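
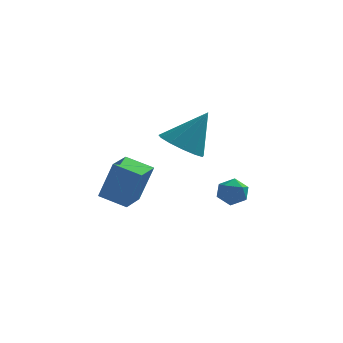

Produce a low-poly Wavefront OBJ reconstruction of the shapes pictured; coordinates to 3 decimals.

v -1.866 0.134 -0.066
v -1.02 -0.198 -0.459
v -0.934 0.626 1.526
v -1.06 0.339 -0.602
v -1.355 0.812 -0.575
v -1.813 1.069 -0.387
v -2.288 1.029 -0.096
v -2.629 0.705 0.204
v -2.727 0.199 0.418
v -2.553 -0.327 0.479
v -2.16 -0.707 0.366
v -1.675 -0.82 0.117
v -1.25 -0.631 -0.191
v -4.52 -2.325 -1.827
v -3.951 -2.413 -0.174
v -4.262 -1.205 -1.856
v -3.693 -1.293 -0.203
v -3.427 -2.587 -2.217
v -2.858 -2.675 -0.564
v -3.169 -1.467 -2.246
v -2.6 -1.555 -0.593
v -0.322 3.601 -3.349
v 0.297 3.249 -3.284
v -0.857 2.611 -3.616
v -0.238 2.259 -3.551
v -0.556 2.533 -2.972
v -0.226 3.145 -2.807
v -0.334 2.715 -4.093
v -0.004 3.327 -3.928
v 0.289 2.702 -3.743
v 0.152 2.589 -3.051
v -0.712 3.271 -3.849
v -0.849 3.158 -3.157
f 2 1 4
f 2 4 3
f 4 1 5
f 4 5 3
f 5 1 6
f 5 6 3
f 6 1 7
f 6 7 3
f 7 1 8
f 7 8 3
f 8 1 9
f 8 9 3
f 9 1 10
f 9 10 3
f 10 1 11
f 10 11 3
f 11 1 12
f 11 12 3
f 12 1 13
f 12 13 3
f 13 1 2
f 13 2 3
f 15 17 14
f 18 15 14
f 14 17 16
f 16 18 14
f 15 21 17
f 19 15 18
f 19 21 15
f 17 21 16
f 20 18 16
f 16 21 20
f 20 19 18
f 21 19 20
f 22 33 27
f 22 27 23
f 22 23 29
f 22 29 32
f 22 32 33
f 23 27 31
f 27 33 26
f 33 32 24
f 32 29 28
f 29 23 30
f 25 31 26
f 25 26 24
f 25 24 28
f 25 28 30
f 25 30 31
f 26 31 27
f 24 26 33
f 28 24 32
f 30 28 29
f 31 30 23



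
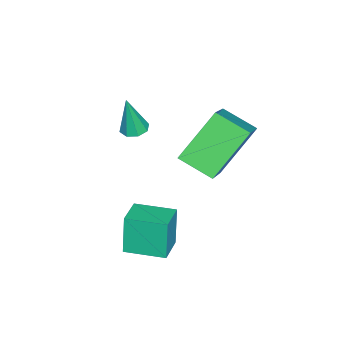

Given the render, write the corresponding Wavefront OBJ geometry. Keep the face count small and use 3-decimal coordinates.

v 1.999 -1.882 -2.262
v 1.702 -1.95 -0.803
v 1.82 -0.443 -2.231
v 1.523 -0.512 -0.772
v 3.117 -1.748 -2.028
v 2.82 -1.817 -0.569
v 2.938 -0.31 -1.997
v 2.641 -0.378 -0.538
v -0.167 -2.714 1.372
v 0.139 -3.113 1.284
v 0.027 -2.906 2.908
v 0.334 -2.775 1.301
v 0.236 -2.402 1.36
v -0.098 -2.212 1.426
v -0.473 -2.316 1.46
v -0.668 -2.653 1.443
v -0.57 -3.027 1.384
v -0.236 -3.217 1.318
v -2.255 0.853 0.837
v -2.38 -0.42 1.38
v -0.6 1.199 2.031
v -0.725 -0.074 2.574
v -0.955 0.054 -0.734
v -1.08 -1.219 -0.191
v 0.7 0.4 0.46
v 0.575 -0.873 1.003
f 2 4 1
f 5 2 1
f 1 4 3
f 3 5 1
f 2 8 4
f 6 2 5
f 6 8 2
f 4 8 3
f 7 5 3
f 3 8 7
f 7 6 5
f 8 6 7
f 10 9 12
f 10 12 11
f 12 9 13
f 12 13 11
f 13 9 14
f 13 14 11
f 14 9 15
f 14 15 11
f 15 9 16
f 15 16 11
f 16 9 17
f 16 17 11
f 17 9 18
f 17 18 11
f 18 9 10
f 18 10 11
f 20 22 19
f 23 20 19
f 19 22 21
f 21 23 19
f 20 26 22
f 24 20 23
f 24 26 20
f 22 26 21
f 25 23 21
f 21 26 25
f 25 24 23
f 26 24 25



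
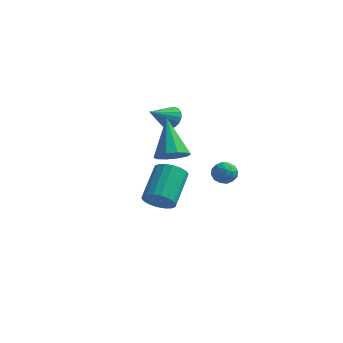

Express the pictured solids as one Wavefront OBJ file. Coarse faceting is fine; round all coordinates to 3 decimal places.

v -3.246 -0.492 3.176
v -2.974 -0.248 3.714
v -3.894 -1.508 3.964
v -3.243 -0.095 3.691
v -3.513 -0.032 3.55
v -3.722 -0.074 3.323
v -3.822 -0.213 3.063
v -3.79 -0.415 2.828
v -3.634 -0.634 2.674
v -3.388 -0.822 2.634
v -3.11 -0.933 2.719
v -2.864 -0.943 2.908
v -2.704 -0.85 3.158
v -2.67 -0.675 3.413
v -2.767 -0.458 3.613
v -1.086 1.257 -0.546
v -0.861 0.967 -1.097
v -1.239 0.293 -0.103
v -1.014 0.003 -0.654
v -0.599 0.344 -0.266
v -0.505 0.94 -0.54
v -1.595 0.32 -0.66
v -1.501 0.916 -0.934
v -1.175 0.389 -1.168
v -0.56 0.403 -0.924
v -1.54 0.857 -0.276
v -0.925 0.871 -0.032
v -0.96 1.197 -0.86
v -1.14 0.063 -0.34
v -0.896 0.264 -0.111
v -0.764 0.093 -0.435
v -0.751 1.18 -0.533
v -0.618 1.01 -0.857
v -0.464 0.644 -0.368
v -1.482 0.25 -0.343
v -1.349 0.08 -0.667
v -1.336 1.167 -0.765
v -1.204 0.996 -1.089
v -1.636 0.616 -0.832
v -1.013 0.686 -1.226
v -1.102 0.12 -0.966
v -1.444 0.306 -0.97
v -1.389 0.656 -1.131
v -0.651 0.695 -1.083
v -0.741 0.128 -0.822
v -0.497 0.328 -0.594
v -0.441 0.679 -0.755
v -0.836 0.355 -1.125
v -1.359 1.132 -0.378
v -1.449 0.565 -0.117
v -1.659 0.581 -0.445
v -1.603 0.932 -0.606
v -0.998 1.14 -0.234
v -1.087 0.574 0.026
v -0.711 0.604 -0.069
v -0.656 0.954 -0.23
v -1.264 0.905 -0.075
v -3.696 -0.897 -2.234
v -3.435 -1.314 -1.553
v -3.483 0.4 -0.485
v -3.744 0.817 -1.166
v -3.115 -1.206 -1.713
v -3.163 0.508 -0.644
v -2.909 -1.036 -1.975
v -2.957 0.677 -0.907
v -2.86 -0.839 -2.289
v -2.908 0.874 -1.22
v -2.976 -0.654 -2.592
v -3.024 1.06 -1.523
v -3.235 -0.516 -2.824
v -3.283 1.197 -1.755
v -3.585 -0.454 -2.939
v -3.633 1.26 -1.871
v -3.957 -0.48 -2.915
v -4.005 1.234 -1.847
v -4.277 -0.588 -2.756
v -4.325 1.126 -1.687
v -4.483 -0.757 -2.493
v -4.531 0.956 -1.425
v -4.532 -0.954 -2.18
v -4.58 0.759 -1.111
v -4.416 -1.14 -1.877
v -4.464 0.574 -0.808
v -4.157 -1.277 -1.645
v -4.205 0.436 -0.576
v -3.807 -1.34 -1.529
v -3.855 0.374 -0.461
v -1.769 -4.166 2.988
v -1.292 -3.56 2.74
v -2.511 -2.934 4.572
v -1.73 -3.519 2.502
v -2.184 -3.725 2.45
v -2.479 -4.099 2.603
v -2.502 -4.499 2.903
v -2.246 -4.772 3.236
v -1.807 -4.813 3.473
v -1.354 -4.607 3.526
v -1.059 -4.233 3.372
v -1.035 -3.833 3.072
f 2 1 4
f 2 4 3
f 4 1 5
f 4 5 3
f 5 1 6
f 5 6 3
f 6 1 7
f 6 7 3
f 7 1 8
f 7 8 3
f 8 1 9
f 8 9 3
f 9 1 10
f 9 10 3
f 10 1 11
f 10 11 3
f 11 1 12
f 11 12 3
f 12 1 13
f 12 13 3
f 13 1 14
f 13 14 3
f 14 1 15
f 14 15 3
f 15 1 2
f 15 2 3
f 16 53 32
f 53 27 56
f 32 56 21
f 53 56 32
f 16 32 28
f 32 21 33
f 28 33 17
f 32 33 28
f 16 28 37
f 28 17 38
f 37 38 23
f 28 38 37
f 16 37 49
f 37 23 52
f 49 52 26
f 37 52 49
f 16 49 53
f 49 26 57
f 53 57 27
f 49 57 53
f 17 33 44
f 33 21 47
f 44 47 25
f 33 47 44
f 21 56 34
f 56 27 55
f 34 55 20
f 56 55 34
f 27 57 54
f 57 26 50
f 54 50 18
f 57 50 54
f 26 52 51
f 52 23 39
f 51 39 22
f 52 39 51
f 23 38 43
f 38 17 40
f 43 40 24
f 38 40 43
f 19 45 31
f 45 25 46
f 31 46 20
f 45 46 31
f 19 31 29
f 31 20 30
f 29 30 18
f 31 30 29
f 19 29 36
f 29 18 35
f 36 35 22
f 29 35 36
f 19 36 41
f 36 22 42
f 41 42 24
f 36 42 41
f 19 41 45
f 41 24 48
f 45 48 25
f 41 48 45
f 20 46 34
f 46 25 47
f 34 47 21
f 46 47 34
f 18 30 54
f 30 20 55
f 54 55 27
f 30 55 54
f 22 35 51
f 35 18 50
f 51 50 26
f 35 50 51
f 24 42 43
f 42 22 39
f 43 39 23
f 42 39 43
f 25 48 44
f 48 24 40
f 44 40 17
f 48 40 44
f 59 58 62
f 59 62 60
f 60 62 63
f 60 63 61
f 62 58 64
f 62 64 63
f 63 64 65
f 63 65 61
f 64 58 66
f 64 66 65
f 65 66 67
f 65 67 61
f 66 58 68
f 66 68 67
f 67 68 69
f 67 69 61
f 68 58 70
f 68 70 69
f 69 70 71
f 69 71 61
f 70 58 72
f 70 72 71
f 71 72 73
f 71 73 61
f 72 58 74
f 72 74 73
f 73 74 75
f 73 75 61
f 74 58 76
f 74 76 75
f 75 76 77
f 75 77 61
f 76 58 78
f 76 78 77
f 77 78 79
f 77 79 61
f 78 58 80
f 78 80 79
f 79 80 81
f 79 81 61
f 80 58 82
f 80 82 81
f 81 82 83
f 81 83 61
f 82 58 84
f 82 84 83
f 83 84 85
f 83 85 61
f 84 58 86
f 84 86 85
f 85 86 87
f 85 87 61
f 86 58 59
f 86 59 87
f 87 59 60
f 87 60 61
f 89 88 91
f 89 91 90
f 91 88 92
f 91 92 90
f 92 88 93
f 92 93 90
f 93 88 94
f 93 94 90
f 94 88 95
f 94 95 90
f 95 88 96
f 95 96 90
f 96 88 97
f 96 97 90
f 97 88 98
f 97 98 90
f 98 88 99
f 98 99 90
f 99 88 89
f 99 89 90



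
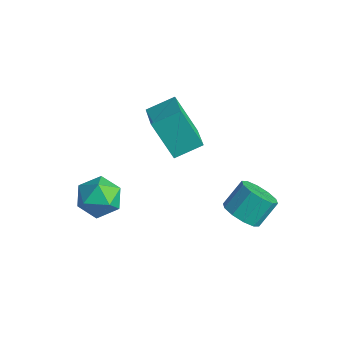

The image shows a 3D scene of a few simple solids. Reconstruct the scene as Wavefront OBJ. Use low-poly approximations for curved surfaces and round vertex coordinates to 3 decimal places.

v -0.339 -1.382 3.983
v 0.117 -0.168 4.512
v -1.665 -0.648 3.44
v -1.209 0.566 3.968
v 0.669 -0.946 2.112
v 1.125 0.268 2.64
v -0.657 -0.212 1.568
v -0.201 1.002 2.097
v 2.555 1.231 -1.959
v 3.383 1.556 -2.293
v 3.393 2.574 -1.275
v 2.565 2.249 -0.941
v 2.951 1.839 -2.572
v 2.961 2.858 -1.554
v 2.368 1.89 -2.617
v 2.378 2.909 -1.599
v 1.856 1.689 -2.41
v 1.867 2.708 -1.392
v 1.611 1.313 -2.032
v 1.622 2.332 -1.014
v 1.727 0.906 -1.625
v 1.737 1.924 -0.607
v 2.159 0.622 -1.346
v 2.169 1.641 -0.328
v 2.742 0.571 -1.301
v 2.752 1.59 -0.283
v 3.253 0.772 -1.508
v 3.264 1.791 -0.49
v 3.498 1.148 -1.886
v 3.509 2.167 -0.868
v -2.491 -2.498 -0.933
v -2.045 -2.154 -1.907
v -1.615 -4.086 -1.093
v -1.169 -3.742 -2.067
v -0.847 -3.263 -1.101
v -1.389 -2.282 -1.003
v -2.271 -3.958 -1.997
v -2.813 -2.977 -1.899
v -1.909 -3.057 -2.565
v -1.03 -2.627 -2.011
v -2.63 -3.613 -0.989
v -1.751 -3.183 -0.435
f 2 4 1
f 5 2 1
f 1 4 3
f 3 5 1
f 2 8 4
f 6 2 5
f 6 8 2
f 4 8 3
f 7 5 3
f 3 8 7
f 7 6 5
f 8 6 7
f 10 9 13
f 10 13 11
f 11 13 14
f 11 14 12
f 13 9 15
f 13 15 14
f 14 15 16
f 14 16 12
f 15 9 17
f 15 17 16
f 16 17 18
f 16 18 12
f 17 9 19
f 17 19 18
f 18 19 20
f 18 20 12
f 19 9 21
f 19 21 20
f 20 21 22
f 20 22 12
f 21 9 23
f 21 23 22
f 22 23 24
f 22 24 12
f 23 9 25
f 23 25 24
f 24 25 26
f 24 26 12
f 25 9 27
f 25 27 26
f 26 27 28
f 26 28 12
f 27 9 29
f 27 29 28
f 28 29 30
f 28 30 12
f 29 9 10
f 29 10 30
f 30 10 11
f 30 11 12
f 31 42 36
f 31 36 32
f 31 32 38
f 31 38 41
f 31 41 42
f 32 36 40
f 36 42 35
f 42 41 33
f 41 38 37
f 38 32 39
f 34 40 35
f 34 35 33
f 34 33 37
f 34 37 39
f 34 39 40
f 35 40 36
f 33 35 42
f 37 33 41
f 39 37 38
f 40 39 32



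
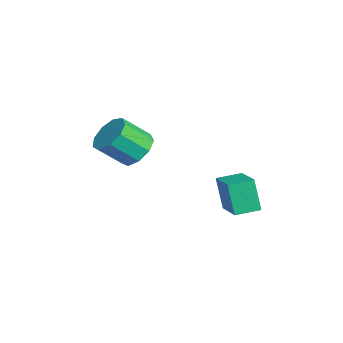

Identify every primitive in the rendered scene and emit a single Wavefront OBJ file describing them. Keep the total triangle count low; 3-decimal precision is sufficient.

v -3.209 1.454 -3.251
v -3.698 1.189 -1.508
v -3.416 2.711 -3.118
v -3.905 2.445 -1.375
v -1.395 1.695 -2.705
v -1.884 1.429 -0.962
v -1.602 2.951 -2.572
v -2.091 2.686 -0.829
v -2.157 -2.626 1.444
v -1.254 -2.207 1.809
v -1.14 -3.496 3.002
v -2.043 -3.914 2.636
v -1.82 -1.927 2.166
v -1.706 -3.216 3.359
v -2.543 -1.974 2.185
v -2.429 -3.263 3.378
v -3.086 -2.325 1.857
v -2.972 -3.614 3.05
v -3.194 -2.818 1.336
v -3.08 -4.107 2.528
v -2.817 -3.22 0.865
v -2.703 -4.509 2.058
v -2.131 -3.344 0.665
v -2.017 -4.633 1.858
v -1.458 -3.132 0.829
v -1.343 -4.421 2.022
v -1.111 -2.683 1.281
v -0.997 -3.972 2.474
f 2 4 1
f 5 2 1
f 1 4 3
f 3 5 1
f 2 8 4
f 6 2 5
f 6 8 2
f 4 8 3
f 7 5 3
f 3 8 7
f 7 6 5
f 8 6 7
f 10 9 13
f 10 13 11
f 11 13 14
f 11 14 12
f 13 9 15
f 13 15 14
f 14 15 16
f 14 16 12
f 15 9 17
f 15 17 16
f 16 17 18
f 16 18 12
f 17 9 19
f 17 19 18
f 18 19 20
f 18 20 12
f 19 9 21
f 19 21 20
f 20 21 22
f 20 22 12
f 21 9 23
f 21 23 22
f 22 23 24
f 22 24 12
f 23 9 25
f 23 25 24
f 24 25 26
f 24 26 12
f 25 9 27
f 25 27 26
f 26 27 28
f 26 28 12
f 27 9 10
f 27 10 28
f 28 10 11
f 28 11 12



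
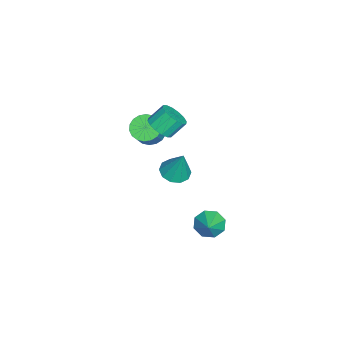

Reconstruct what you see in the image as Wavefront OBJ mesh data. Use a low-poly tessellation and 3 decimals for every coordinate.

v 1.22 0.857 3.296
v 1.714 0.448 3.884
v 1.274 1.194 4.772
v 0.78 1.603 4.184
v 1.971 0.784 3.729
v 1.531 1.529 4.617
v 2.027 1.139 3.458
v 1.587 1.885 4.347
v 1.866 1.419 3.144
v 1.427 2.165 4.032
v 1.533 1.549 2.871
v 1.093 2.294 3.759
v 1.115 1.493 2.711
v 0.676 2.238 3.599
v 0.726 1.266 2.708
v 0.286 2.012 3.596
v 0.469 0.931 2.863
v 0.029 1.676 3.751
v 0.413 0.575 3.133
v -0.027 1.321 4.022
v 0.573 0.295 3.448
v 0.134 1.041 4.336
v 0.907 0.166 3.721
v 0.467 0.911 4.609
v 1.324 0.222 3.881
v 0.885 0.967 4.769
v 3.587 2.177 1.917
v 4.299 2.6 1.622
v 4.013 2.703 3.703
v 3.883 2.95 1.619
v 3.353 3.004 1.729
v 2.912 2.743 1.912
v 2.729 2.265 2.096
v 2.874 1.754 2.212
v 3.29 1.404 2.216
v 3.82 1.35 2.105
v 4.261 1.611 1.923
v 4.444 2.089 1.738
v 2.349 3.858 -3.679
v 2.79 4.231 -4.396
v 3.491 4.002 -2.901
v 2.461 4.713 -4.002
v 2.066 4.694 -3.419
v 1.837 4.186 -2.989
v 1.907 3.486 -2.963
v 2.237 3.004 -3.357
v 2.632 3.022 -3.94
v 2.861 3.531 -4.37
v -0.939 -0.126 0.916
v -0.47 -0.776 0.486
v 0.407 -0.864 1.573
v -0.061 -0.214 2.004
v -0.285 -0.437 0.364
v 0.592 -0.525 1.452
v -0.23 -0.036 0.352
v 0.647 -0.124 1.44
v -0.315 0.347 0.452
v 0.562 0.26 1.539
v -0.524 0.637 0.644
v 0.353 0.549 1.731
v -0.815 0.775 0.889
v 0.062 0.687 1.977
v -1.13 0.735 1.14
v -0.253 0.647 2.228
v -1.407 0.524 1.347
v -0.53 0.436 2.434
v -1.592 0.185 1.468
v -0.715 0.097 2.556
v -1.647 -0.216 1.48
v -0.77 -0.304 2.568
v -1.562 -0.6 1.381
v -0.685 -0.687 2.468
v -1.353 -0.889 1.189
v -0.476 -0.977 2.276
v -1.062 -1.027 0.943
v -0.185 -1.115 2.031
v -0.747 -0.987 0.692
v 0.13 -1.075 1.78
f 2 1 5
f 2 5 3
f 3 5 6
f 3 6 4
f 5 1 7
f 5 7 6
f 6 7 8
f 6 8 4
f 7 1 9
f 7 9 8
f 8 9 10
f 8 10 4
f 9 1 11
f 9 11 10
f 10 11 12
f 10 12 4
f 11 1 13
f 11 13 12
f 12 13 14
f 12 14 4
f 13 1 15
f 13 15 14
f 14 15 16
f 14 16 4
f 15 1 17
f 15 17 16
f 16 17 18
f 16 18 4
f 17 1 19
f 17 19 18
f 18 19 20
f 18 20 4
f 19 1 21
f 19 21 20
f 20 21 22
f 20 22 4
f 21 1 23
f 21 23 22
f 22 23 24
f 22 24 4
f 23 1 25
f 23 25 24
f 24 25 26
f 24 26 4
f 25 1 2
f 25 2 26
f 26 2 3
f 26 3 4
f 28 27 30
f 28 30 29
f 30 27 31
f 30 31 29
f 31 27 32
f 31 32 29
f 32 27 33
f 32 33 29
f 33 27 34
f 33 34 29
f 34 27 35
f 34 35 29
f 35 27 36
f 35 36 29
f 36 27 37
f 36 37 29
f 37 27 38
f 37 38 29
f 38 27 28
f 38 28 29
f 40 39 42
f 40 42 41
f 42 39 43
f 42 43 41
f 43 39 44
f 43 44 41
f 44 39 45
f 44 45 41
f 45 39 46
f 45 46 41
f 46 39 47
f 46 47 41
f 47 39 48
f 47 48 41
f 48 39 40
f 48 40 41
f 50 49 53
f 50 53 51
f 51 53 54
f 51 54 52
f 53 49 55
f 53 55 54
f 54 55 56
f 54 56 52
f 55 49 57
f 55 57 56
f 56 57 58
f 56 58 52
f 57 49 59
f 57 59 58
f 58 59 60
f 58 60 52
f 59 49 61
f 59 61 60
f 60 61 62
f 60 62 52
f 61 49 63
f 61 63 62
f 62 63 64
f 62 64 52
f 63 49 65
f 63 65 64
f 64 65 66
f 64 66 52
f 65 49 67
f 65 67 66
f 66 67 68
f 66 68 52
f 67 49 69
f 67 69 68
f 68 69 70
f 68 70 52
f 69 49 71
f 69 71 70
f 70 71 72
f 70 72 52
f 71 49 73
f 71 73 72
f 72 73 74
f 72 74 52
f 73 49 75
f 73 75 74
f 74 75 76
f 74 76 52
f 75 49 77
f 75 77 76
f 76 77 78
f 76 78 52
f 77 49 50
f 77 50 78
f 78 50 51
f 78 51 52



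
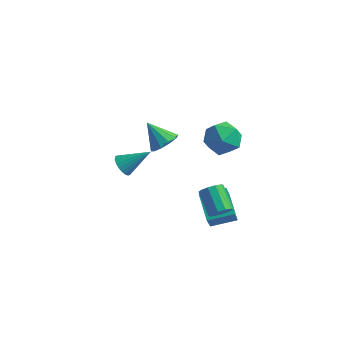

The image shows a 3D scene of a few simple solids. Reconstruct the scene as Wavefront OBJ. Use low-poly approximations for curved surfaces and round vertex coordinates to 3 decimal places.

v -3.362 0.045 -1.329
v -2.946 0.191 -1.936
v -2.038 0.915 -0.211
v -3.127 0.444 -1.919
v -3.349 0.629 -1.8
v -3.573 0.712 -1.6
v -3.76 0.68 -1.353
v -3.879 0.538 -1.102
v -3.909 0.311 -0.89
v -3.844 0.038 -0.754
v -3.695 -0.234 -0.718
v -3.49 -0.458 -0.787
v -3.262 -0.595 -0.95
v -3.052 -0.621 -1.179
v -2.895 -0.532 -1.434
v -2.819 -0.344 -1.67
v -2.837 -0.088 -1.848
v 3.334 -0.947 -1.74
v 3.874 -0.758 -1.304
v 2.807 0.117 -0.363
v 2.266 -0.073 -0.8
v 3.842 -0.451 -1.625
v 2.775 0.424 -0.684
v 3.616 -0.334 -1.99
v 2.549 0.541 -1.049
v 3.282 -0.452 -2.26
v 2.215 0.423 -1.319
v 2.968 -0.758 -2.331
v 1.901 0.117 -1.39
v 2.793 -1.137 -2.177
v 1.726 -0.262 -1.236
v 2.825 -1.444 -1.856
v 1.758 -0.569 -0.915
v 3.051 -1.561 -1.491
v 1.984 -0.686 -0.55
v 3.385 -1.443 -1.221
v 2.318 -0.568 -0.28
v 3.699 -1.137 -1.15
v 2.632 -0.262 -0.209
v 2.065 0.31 -4.7
v 2.285 -0.566 -3.283
v 0.951 1.482 -3.802
v 1.171 0.607 -2.385
v 3.309 1.213 -4.335
v 3.529 0.338 -2.918
v 2.195 2.386 -3.437
v 2.415 1.51 -2.02
v 0.131 -1.432 3.378
v 0.629 -0.807 3.792
v -1.011 -1.308 4.562
v 0.288 -0.548 3.436
v -0.112 -0.627 3.058
v -0.419 -1.014 2.802
v -0.516 -1.56 2.766
v -0.366 -2.058 2.964
v -0.026 -2.317 3.32
v 0.375 -2.238 3.698
v 0.682 -1.851 3.954
v 0.779 -1.305 3.99
v 1.65 2.533 1.548
v 2.785 2.561 2.021
v 1.375 0.719 2.319
v 2.51 0.747 2.792
v 1.638 1.488 3.243
v 1.808 2.609 2.766
v 2.352 0.671 1.574
v 2.522 1.792 1.097
v 3.219 1.41 2.037
v 2.778 1.916 3.068
v 1.382 1.364 1.272
v 0.941 1.87 2.303
f 2 1 4
f 2 4 3
f 4 1 5
f 4 5 3
f 5 1 6
f 5 6 3
f 6 1 7
f 6 7 3
f 7 1 8
f 7 8 3
f 8 1 9
f 8 9 3
f 9 1 10
f 9 10 3
f 10 1 11
f 10 11 3
f 11 1 12
f 11 12 3
f 12 1 13
f 12 13 3
f 13 1 14
f 13 14 3
f 14 1 15
f 14 15 3
f 15 1 16
f 15 16 3
f 16 1 17
f 16 17 3
f 17 1 2
f 17 2 3
f 19 18 22
f 19 22 20
f 20 22 23
f 20 23 21
f 22 18 24
f 22 24 23
f 23 24 25
f 23 25 21
f 24 18 26
f 24 26 25
f 25 26 27
f 25 27 21
f 26 18 28
f 26 28 27
f 27 28 29
f 27 29 21
f 28 18 30
f 28 30 29
f 29 30 31
f 29 31 21
f 30 18 32
f 30 32 31
f 31 32 33
f 31 33 21
f 32 18 34
f 32 34 33
f 33 34 35
f 33 35 21
f 34 18 36
f 34 36 35
f 35 36 37
f 35 37 21
f 36 18 38
f 36 38 37
f 37 38 39
f 37 39 21
f 38 18 19
f 38 19 39
f 39 19 20
f 39 20 21
f 41 43 40
f 44 41 40
f 40 43 42
f 42 44 40
f 41 47 43
f 45 41 44
f 45 47 41
f 43 47 42
f 46 44 42
f 42 47 46
f 46 45 44
f 47 45 46
f 49 48 51
f 49 51 50
f 51 48 52
f 51 52 50
f 52 48 53
f 52 53 50
f 53 48 54
f 53 54 50
f 54 48 55
f 54 55 50
f 55 48 56
f 55 56 50
f 56 48 57
f 56 57 50
f 57 48 58
f 57 58 50
f 58 48 59
f 58 59 50
f 59 48 49
f 59 49 50
f 60 71 65
f 60 65 61
f 60 61 67
f 60 67 70
f 60 70 71
f 61 65 69
f 65 71 64
f 71 70 62
f 70 67 66
f 67 61 68
f 63 69 64
f 63 64 62
f 63 62 66
f 63 66 68
f 63 68 69
f 64 69 65
f 62 64 71
f 66 62 70
f 68 66 67
f 69 68 61



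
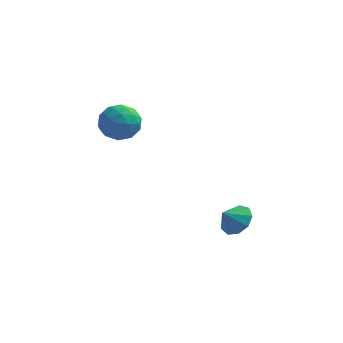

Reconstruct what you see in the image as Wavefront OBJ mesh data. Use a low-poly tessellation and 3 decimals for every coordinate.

v -4.046 1.772 1.685
v -3.085 1.06 1.397
v -4.675 0.4 2.983
v -3.714 -0.312 2.695
v -3.538 0.739 3.309
v -3.15 1.587 2.507
v -4.61 -0.127 1.873
v -4.222 0.721 1.071
v -3.434 -0.114 1.514
v -2.771 0.421 2.401
v -4.989 1.039 1.979
v -4.326 1.574 2.866
v -3.51 1.536 1.427
v -4.25 -0.076 2.953
v -4.146 0.542 3.314
v -3.581 0.123 3.145
v -3.548 1.847 2.079
v -2.983 1.428 1.91
v -3.25 1.239 3.034
v -4.777 0.032 2.47
v -4.212 -0.387 2.301
v -4.179 1.337 1.235
v -3.614 0.918 1.066
v -4.51 0.221 1.346
v -3.151 0.428 1.326
v -3.52 -0.379 2.089
v -4.047 -0.27 1.606
v -3.819 0.228 1.135
v -2.761 0.743 1.848
v -3.131 -0.064 2.611
v -3.027 0.554 2.972
v -2.799 1.053 2.5
v -2.966 0.052 1.916
v -4.629 1.524 1.769
v -4.999 0.717 2.532
v -4.961 0.407 1.88
v -4.733 0.906 1.408
v -4.24 1.839 2.291
v -4.609 1.032 3.054
v -3.941 1.232 3.245
v -3.713 1.73 2.774
v -4.794 1.408 2.464
v 2.773 -0.527 -3.273
v 3.303 -0.065 -2.535
v 2.187 -1.173 -2.447
v 2.719 0.293 -2.669
v 2.161 0.267 -3.086
v 1.888 -0.131 -3.59
v 2.029 -0.714 -3.946
v 2.518 -1.21 -3.987
v 3.127 -1.386 -3.693
v 3.569 -1.161 -3.203
v 3.639 -0.639 -2.746
f 1 38 17
f 38 12 41
f 17 41 6
f 38 41 17
f 1 17 13
f 17 6 18
f 13 18 2
f 17 18 13
f 1 13 22
f 13 2 23
f 22 23 8
f 13 23 22
f 1 22 34
f 22 8 37
f 34 37 11
f 22 37 34
f 1 34 38
f 34 11 42
f 38 42 12
f 34 42 38
f 2 18 29
f 18 6 32
f 29 32 10
f 18 32 29
f 6 41 19
f 41 12 40
f 19 40 5
f 41 40 19
f 12 42 39
f 42 11 35
f 39 35 3
f 42 35 39
f 11 37 36
f 37 8 24
f 36 24 7
f 37 24 36
f 8 23 28
f 23 2 25
f 28 25 9
f 23 25 28
f 4 30 16
f 30 10 31
f 16 31 5
f 30 31 16
f 4 16 14
f 16 5 15
f 14 15 3
f 16 15 14
f 4 14 21
f 14 3 20
f 21 20 7
f 14 20 21
f 4 21 26
f 21 7 27
f 26 27 9
f 21 27 26
f 4 26 30
f 26 9 33
f 30 33 10
f 26 33 30
f 5 31 19
f 31 10 32
f 19 32 6
f 31 32 19
f 3 15 39
f 15 5 40
f 39 40 12
f 15 40 39
f 7 20 36
f 20 3 35
f 36 35 11
f 20 35 36
f 9 27 28
f 27 7 24
f 28 24 8
f 27 24 28
f 10 33 29
f 33 9 25
f 29 25 2
f 33 25 29
f 44 43 46
f 44 46 45
f 46 43 47
f 46 47 45
f 47 43 48
f 47 48 45
f 48 43 49
f 48 49 45
f 49 43 50
f 49 50 45
f 50 43 51
f 50 51 45
f 51 43 52
f 51 52 45
f 52 43 53
f 52 53 45
f 53 43 44
f 53 44 45



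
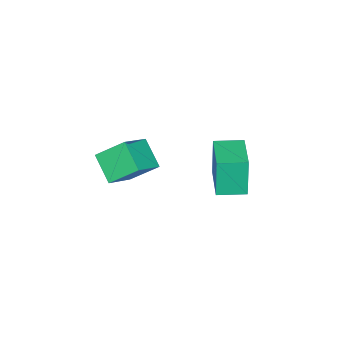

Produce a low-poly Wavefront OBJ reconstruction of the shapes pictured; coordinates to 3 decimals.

v -1.457 -3.089 -0.7
v -1.996 -1.848 0.378
v -3.017 -2.917 -1.679
v -3.556 -1.676 -0.601
v -0.744 -1.964 -1.639
v -1.283 -0.723 -0.561
v -2.304 -1.792 -2.618
v -2.843 -0.551 -1.54
v -2.805 2.153 -0.641
v -3.018 2.055 1.385
v -3.548 3.316 -0.663
v -3.761 3.218 1.363
v -1.199 3.182 -0.423
v -1.412 3.084 1.603
v -1.942 4.345 -0.445
v -2.155 4.247 1.581
f 2 4 1
f 5 2 1
f 1 4 3
f 3 5 1
f 2 8 4
f 6 2 5
f 6 8 2
f 4 8 3
f 7 5 3
f 3 8 7
f 7 6 5
f 8 6 7
f 10 12 9
f 13 10 9
f 9 12 11
f 11 13 9
f 10 16 12
f 14 10 13
f 14 16 10
f 12 16 11
f 15 13 11
f 11 16 15
f 15 14 13
f 16 14 15



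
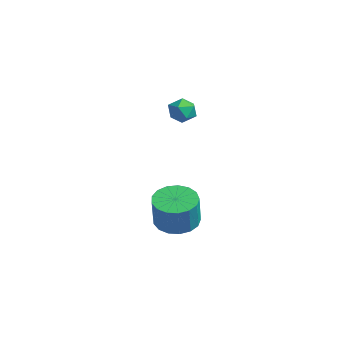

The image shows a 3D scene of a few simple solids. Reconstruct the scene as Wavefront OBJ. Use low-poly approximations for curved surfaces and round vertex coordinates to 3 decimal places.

v 0.666 0.034 -4.499
v 1.581 -0.221 -4.871
v 2.129 -0.529 -3.313
v 1.214 -0.274 -2.941
v 1.618 0.259 -4.789
v 2.165 -0.049 -3.231
v 1.437 0.687 -4.641
v 1.984 0.379 -3.083
v 1.079 0.966 -4.46
v 1.626 0.658 -2.902
v 0.627 1.031 -4.288
v 1.174 0.723 -2.73
v 0.184 0.868 -4.165
v 0.731 0.56 -2.607
v -0.149 0.514 -4.118
v 0.398 0.206 -2.56
v -0.295 0.05 -4.158
v 0.252 -0.258 -2.6
v -0.221 -0.418 -4.277
v 0.327 -0.726 -2.719
v 0.057 -0.782 -4.446
v 0.604 -1.09 -2.888
v 0.474 -0.96 -4.628
v 1.021 -1.267 -3.069
v 0.935 -0.909 -4.78
v 1.483 -1.217 -3.221
v 1.335 -0.643 -4.868
v 1.882 -0.95 -3.309
v 0.016 1.215 1.252
v 0.377 0.608 1.363
v -0.917 0.752 1.757
v -0.556 0.145 1.868
v -0.38 0.737 2.229
v 0.196 1.023 1.917
v -0.736 0.337 1.203
v -0.16 0.623 0.891
v -0.088 0.065 1.333
v 0.132 0.312 1.967
v -0.672 1.048 1.153
v -0.452 1.295 1.787
f 2 1 5
f 2 5 3
f 3 5 6
f 3 6 4
f 5 1 7
f 5 7 6
f 6 7 8
f 6 8 4
f 7 1 9
f 7 9 8
f 8 9 10
f 8 10 4
f 9 1 11
f 9 11 10
f 10 11 12
f 10 12 4
f 11 1 13
f 11 13 12
f 12 13 14
f 12 14 4
f 13 1 15
f 13 15 14
f 14 15 16
f 14 16 4
f 15 1 17
f 15 17 16
f 16 17 18
f 16 18 4
f 17 1 19
f 17 19 18
f 18 19 20
f 18 20 4
f 19 1 21
f 19 21 20
f 20 21 22
f 20 22 4
f 21 1 23
f 21 23 22
f 22 23 24
f 22 24 4
f 23 1 25
f 23 25 24
f 24 25 26
f 24 26 4
f 25 1 27
f 25 27 26
f 26 27 28
f 26 28 4
f 27 1 2
f 27 2 28
f 28 2 3
f 28 3 4
f 29 40 34
f 29 34 30
f 29 30 36
f 29 36 39
f 29 39 40
f 30 34 38
f 34 40 33
f 40 39 31
f 39 36 35
f 36 30 37
f 32 38 33
f 32 33 31
f 32 31 35
f 32 35 37
f 32 37 38
f 33 38 34
f 31 33 40
f 35 31 39
f 37 35 36
f 38 37 30



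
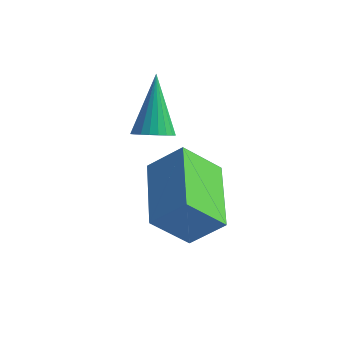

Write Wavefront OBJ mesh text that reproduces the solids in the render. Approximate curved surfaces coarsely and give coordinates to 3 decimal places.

v -2.72 1.849 0.602
v -1.923 2.164 1.369
v -2.151 2.62 -0.306
v -1.354 2.935 0.461
v -1.506 0.245 -0.001
v -0.709 0.56 0.766
v -0.937 1.016 -0.909
v -0.14 1.331 -0.142
v -2.868 2.296 1.395
v -2.497 2.679 1.311
v -3.332 3.084 2.945
v -2.666 2.764 1.217
v -2.865 2.777 1.151
v -3.065 2.718 1.121
v -3.235 2.594 1.134
v -3.349 2.424 1.186
v -3.39 2.236 1.269
v -3.352 2.056 1.372
v -3.24 1.913 1.479
v -3.071 1.828 1.572
v -2.872 1.814 1.639
v -2.672 1.874 1.668
v -2.502 1.997 1.656
v -2.387 2.167 1.604
v -2.346 2.356 1.52
v -2.385 2.535 1.417
f 2 4 1
f 5 2 1
f 1 4 3
f 3 5 1
f 2 8 4
f 6 2 5
f 6 8 2
f 4 8 3
f 7 5 3
f 3 8 7
f 7 6 5
f 8 6 7
f 10 9 12
f 10 12 11
f 12 9 13
f 12 13 11
f 13 9 14
f 13 14 11
f 14 9 15
f 14 15 11
f 15 9 16
f 15 16 11
f 16 9 17
f 16 17 11
f 17 9 18
f 17 18 11
f 18 9 19
f 18 19 11
f 19 9 20
f 19 20 11
f 20 9 21
f 20 21 11
f 21 9 22
f 21 22 11
f 22 9 23
f 22 23 11
f 23 9 24
f 23 24 11
f 24 9 25
f 24 25 11
f 25 9 26
f 25 26 11
f 26 9 10
f 26 10 11



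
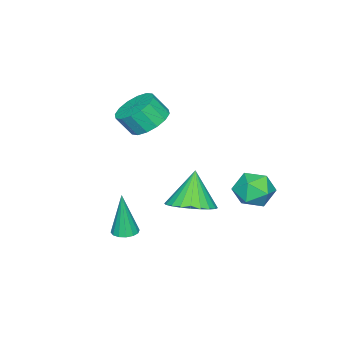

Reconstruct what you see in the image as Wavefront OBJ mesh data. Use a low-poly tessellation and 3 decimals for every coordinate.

v 1.86 -0.753 -3.952
v 2.426 -0.686 -3.941
v 1.84 -0.907 -1.908
v 2.317 -0.413 -3.922
v 2.085 -0.231 -3.911
v 1.793 -0.189 -3.911
v 1.519 -0.298 -3.922
v 1.337 -0.529 -3.941
v 1.295 -0.821 -3.963
v 1.404 -1.094 -3.982
v 1.636 -1.276 -3.993
v 1.928 -1.318 -3.994
v 2.202 -1.209 -3.983
v 2.384 -0.978 -3.963
v -2.815 3.487 -2.733
v -1.903 3.583 -2.424
v -2.617 1.937 -2.836
v -1.705 2.033 -2.527
v -2.441 2.201 -1.922
v -2.563 3.159 -1.859
v -1.957 2.361 -3.401
v -2.079 3.319 -3.338
v -1.373 2.887 -2.837
v -1.672 2.788 -1.923
v -2.848 2.732 -3.337
v -3.147 2.633 -2.423
v -1.532 -1.663 0.354
v -0.616 -1.685 0.035
v -0.313 -2.26 0.947
v -1.228 -2.237 1.266
v -0.647 -1.266 0.31
v -0.344 -1.841 1.222
v -0.916 -0.953 0.596
v -0.613 -1.528 1.508
v -1.349 -0.83 0.818
v -1.046 -1.405 1.73
v -1.832 -0.93 0.915
v -1.528 -1.505 1.827
v -2.234 -1.227 0.862
v -1.93 -1.802 1.774
v -2.447 -1.64 0.673
v -2.144 -2.215 1.585
v -2.416 -2.059 0.398
v -2.113 -2.634 1.31
v -2.147 -2.372 0.112
v -1.844 -2.947 1.024
v -1.714 -2.495 -0.11
v -1.411 -3.07 0.802
v -1.232 -2.395 -0.207
v -0.928 -2.97 0.705
v -0.83 -2.098 -0.154
v -0.526 -2.673 0.758
v -0.424 0.913 -3.187
v 0.538 0.98 -2.723
v -1.176 0.667 -1.593
v 0.418 1.379 -2.718
v 0.169 1.708 -2.784
v -0.17 1.916 -2.912
v -0.547 1.971 -3.082
v -0.906 1.865 -3.268
v -1.191 1.614 -3.441
v -1.359 1.256 -3.576
v -1.385 0.847 -3.651
v -1.265 0.447 -3.656
v -1.016 0.118 -3.59
v -0.677 -0.089 -3.462
v -0.3 -0.145 -3.292
v 0.059 -0.039 -3.106
v 0.344 0.212 -2.933
v 0.512 0.57 -2.798
f 2 1 4
f 2 4 3
f 4 1 5
f 4 5 3
f 5 1 6
f 5 6 3
f 6 1 7
f 6 7 3
f 7 1 8
f 7 8 3
f 8 1 9
f 8 9 3
f 9 1 10
f 9 10 3
f 10 1 11
f 10 11 3
f 11 1 12
f 11 12 3
f 12 1 13
f 12 13 3
f 13 1 14
f 13 14 3
f 14 1 2
f 14 2 3
f 15 26 20
f 15 20 16
f 15 16 22
f 15 22 25
f 15 25 26
f 16 20 24
f 20 26 19
f 26 25 17
f 25 22 21
f 22 16 23
f 18 24 19
f 18 19 17
f 18 17 21
f 18 21 23
f 18 23 24
f 19 24 20
f 17 19 26
f 21 17 25
f 23 21 22
f 24 23 16
f 28 27 31
f 28 31 29
f 29 31 32
f 29 32 30
f 31 27 33
f 31 33 32
f 32 33 34
f 32 34 30
f 33 27 35
f 33 35 34
f 34 35 36
f 34 36 30
f 35 27 37
f 35 37 36
f 36 37 38
f 36 38 30
f 37 27 39
f 37 39 38
f 38 39 40
f 38 40 30
f 39 27 41
f 39 41 40
f 40 41 42
f 40 42 30
f 41 27 43
f 41 43 42
f 42 43 44
f 42 44 30
f 43 27 45
f 43 45 44
f 44 45 46
f 44 46 30
f 45 27 47
f 45 47 46
f 46 47 48
f 46 48 30
f 47 27 49
f 47 49 48
f 48 49 50
f 48 50 30
f 49 27 51
f 49 51 50
f 50 51 52
f 50 52 30
f 51 27 28
f 51 28 52
f 52 28 29
f 52 29 30
f 54 53 56
f 54 56 55
f 56 53 57
f 56 57 55
f 57 53 58
f 57 58 55
f 58 53 59
f 58 59 55
f 59 53 60
f 59 60 55
f 60 53 61
f 60 61 55
f 61 53 62
f 61 62 55
f 62 53 63
f 62 63 55
f 63 53 64
f 63 64 55
f 64 53 65
f 64 65 55
f 65 53 66
f 65 66 55
f 66 53 67
f 66 67 55
f 67 53 68
f 67 68 55
f 68 53 69
f 68 69 55
f 69 53 70
f 69 70 55
f 70 53 54
f 70 54 55



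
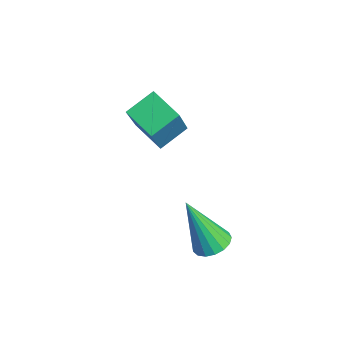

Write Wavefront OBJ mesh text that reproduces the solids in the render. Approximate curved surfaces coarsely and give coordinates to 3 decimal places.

v 0.966 0.022 -2.704
v 1.34 0.341 -2.481
v 0.494 -0.502 -1.156
v 1.13 0.492 -2.495
v 0.883 0.534 -2.556
v 0.654 0.459 -2.65
v 0.497 0.284 -2.758
v 0.447 0.049 -2.852
v 0.516 -0.192 -2.913
v 0.688 -0.385 -2.926
v 0.924 -0.484 -2.888
v 1.169 -0.468 -2.807
v 1.368 -0.339 -2.703
v 1.474 -0.128 -2.599
v 1.464 0.118 -2.519
v -2.654 -0.526 -0.832
v -2.809 0.311 -0.432
v -1.771 -0.201 -1.171
v -1.926 0.636 -0.771
v -1.814 -1.136 0.771
v -1.969 -0.299 1.171
v -0.931 -0.811 0.432
v -1.086 0.026 0.832
f 2 1 4
f 2 4 3
f 4 1 5
f 4 5 3
f 5 1 6
f 5 6 3
f 6 1 7
f 6 7 3
f 7 1 8
f 7 8 3
f 8 1 9
f 8 9 3
f 9 1 10
f 9 10 3
f 10 1 11
f 10 11 3
f 11 1 12
f 11 12 3
f 12 1 13
f 12 13 3
f 13 1 14
f 13 14 3
f 14 1 15
f 14 15 3
f 15 1 2
f 15 2 3
f 17 19 16
f 20 17 16
f 16 19 18
f 18 20 16
f 17 23 19
f 21 17 20
f 21 23 17
f 19 23 18
f 22 20 18
f 18 23 22
f 22 21 20
f 23 21 22



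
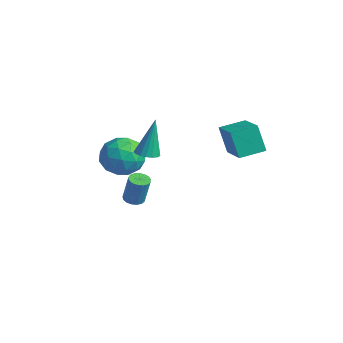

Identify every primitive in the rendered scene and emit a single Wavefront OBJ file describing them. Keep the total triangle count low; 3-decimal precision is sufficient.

v -3.435 -0.614 -0.027
v -2.496 0.123 -0.137
v -2.604 -1.443 1.517
v -1.665 -0.706 1.407
v -2.729 -0.273 1.747
v -3.243 0.239 0.793
v -1.857 -1.559 0.587
v -2.371 -1.047 -0.367
v -1.521 -0.461 0.242
v -2.06 0.333 0.96
v -3.04 -1.653 0.42
v -3.579 -0.859 1.138
v -3.039 -0.172 -0.217
v -2.061 -1.148 1.597
v -2.687 -0.893 1.797
v -2.135 -0.46 1.733
v -3.478 -0.104 0.33
v -2.926 0.329 0.265
v -3.063 0.096 1.372
v -2.174 -1.649 1.115
v -1.622 -1.216 1.05
v -2.965 -0.86 -0.353
v -2.413 -0.427 -0.417
v -2.037 -1.416 0.008
v -1.913 -0.083 -0.059
v -1.425 -0.571 0.848
v -1.538 -1.072 0.366
v -1.84 -0.771 -0.195
v -2.23 0.384 0.362
v -1.741 -0.104 1.27
v -2.367 0.151 1.47
v -2.669 0.452 0.909
v -1.657 0.04 0.585
v -3.359 -1.216 0.11
v -2.87 -1.704 1.018
v -2.431 -1.772 0.471
v -2.733 -1.471 -0.09
v -3.675 -0.749 0.532
v -3.187 -1.237 1.439
v -3.26 -0.549 1.575
v -3.562 -0.248 1.014
v -3.443 -1.36 0.795
v -3.979 0.779 -3.47
v -3.573 1.143 -3.598
v -3.195 1.265 -2.058
v -3.601 0.901 -1.93
v -3.788 1.298 -3.558
v -3.41 1.42 -2.018
v -4.046 1.335 -3.497
v -3.669 1.456 -1.957
v -4.289 1.244 -3.43
v -3.912 1.365 -1.89
v -4.461 1.046 -3.372
v -4.084 1.168 -1.833
v -4.523 0.788 -3.337
v -4.145 0.909 -1.797
v -4.46 0.527 -3.332
v -4.082 0.649 -1.792
v -4.286 0.325 -3.359
v -3.909 0.446 -1.819
v -4.042 0.226 -3.411
v -3.665 0.347 -1.871
v -3.784 0.254 -3.476
v -3.406 0.376 -1.937
v -3.57 0.403 -3.54
v -3.193 0.524 -2.001
v -3.45 0.638 -3.588
v -3.073 0.759 -2.049
v -3.451 0.905 -3.609
v -3.073 1.026 -2.069
v 1.172 2.799 1.754
v 0.636 2.661 3.18
v 1.46 4.087 1.986
v 0.924 3.949 3.413
v 2.876 2.311 2.347
v 2.34 2.173 3.774
v 3.164 3.599 2.58
v 2.628 3.461 4.006
v 0.043 -0.856 2.233
v 0.655 -0.944 2.28
v -0.043 -0.344 4.267
v 0.629 -0.657 2.207
v 0.47 -0.416 2.14
v 0.212 -0.276 2.094
v -0.084 -0.269 2.079
v -0.351 -0.396 2.1
v -0.528 -0.629 2.151
v -0.575 -0.914 2.221
v -0.479 -1.185 2.294
v -0.264 -1.381 2.352
v 0.021 -1.457 2.383
v 0.311 -1.395 2.38
v 0.54 -1.21 2.343
f 1 38 17
f 38 12 41
f 17 41 6
f 38 41 17
f 1 17 13
f 17 6 18
f 13 18 2
f 17 18 13
f 1 13 22
f 13 2 23
f 22 23 8
f 13 23 22
f 1 22 34
f 22 8 37
f 34 37 11
f 22 37 34
f 1 34 38
f 34 11 42
f 38 42 12
f 34 42 38
f 2 18 29
f 18 6 32
f 29 32 10
f 18 32 29
f 6 41 19
f 41 12 40
f 19 40 5
f 41 40 19
f 12 42 39
f 42 11 35
f 39 35 3
f 42 35 39
f 11 37 36
f 37 8 24
f 36 24 7
f 37 24 36
f 8 23 28
f 23 2 25
f 28 25 9
f 23 25 28
f 4 30 16
f 30 10 31
f 16 31 5
f 30 31 16
f 4 16 14
f 16 5 15
f 14 15 3
f 16 15 14
f 4 14 21
f 14 3 20
f 21 20 7
f 14 20 21
f 4 21 26
f 21 7 27
f 26 27 9
f 21 27 26
f 4 26 30
f 26 9 33
f 30 33 10
f 26 33 30
f 5 31 19
f 31 10 32
f 19 32 6
f 31 32 19
f 3 15 39
f 15 5 40
f 39 40 12
f 15 40 39
f 7 20 36
f 20 3 35
f 36 35 11
f 20 35 36
f 9 27 28
f 27 7 24
f 28 24 8
f 27 24 28
f 10 33 29
f 33 9 25
f 29 25 2
f 33 25 29
f 44 43 47
f 44 47 45
f 45 47 48
f 45 48 46
f 47 43 49
f 47 49 48
f 48 49 50
f 48 50 46
f 49 43 51
f 49 51 50
f 50 51 52
f 50 52 46
f 51 43 53
f 51 53 52
f 52 53 54
f 52 54 46
f 53 43 55
f 53 55 54
f 54 55 56
f 54 56 46
f 55 43 57
f 55 57 56
f 56 57 58
f 56 58 46
f 57 43 59
f 57 59 58
f 58 59 60
f 58 60 46
f 59 43 61
f 59 61 60
f 60 61 62
f 60 62 46
f 61 43 63
f 61 63 62
f 62 63 64
f 62 64 46
f 63 43 65
f 63 65 64
f 64 65 66
f 64 66 46
f 65 43 67
f 65 67 66
f 66 67 68
f 66 68 46
f 67 43 69
f 67 69 68
f 68 69 70
f 68 70 46
f 69 43 44
f 69 44 70
f 70 44 45
f 70 45 46
f 72 74 71
f 75 72 71
f 71 74 73
f 73 75 71
f 72 78 74
f 76 72 75
f 76 78 72
f 74 78 73
f 77 75 73
f 73 78 77
f 77 76 75
f 78 76 77
f 80 79 82
f 80 82 81
f 82 79 83
f 82 83 81
f 83 79 84
f 83 84 81
f 84 79 85
f 84 85 81
f 85 79 86
f 85 86 81
f 86 79 87
f 86 87 81
f 87 79 88
f 87 88 81
f 88 79 89
f 88 89 81
f 89 79 90
f 89 90 81
f 90 79 91
f 90 91 81
f 91 79 92
f 91 92 81
f 92 79 93
f 92 93 81
f 93 79 80
f 93 80 81



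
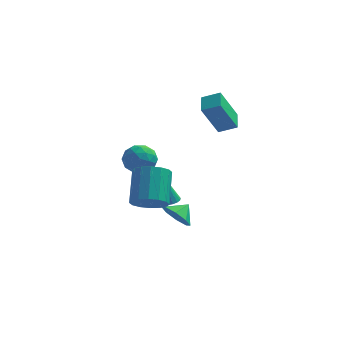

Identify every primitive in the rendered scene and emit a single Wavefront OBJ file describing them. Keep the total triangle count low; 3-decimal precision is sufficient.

v 0.334 1.684 -3.439
v 0.66 1.159 -3.391
v -0.074 1.616 -1.421
v 0.851 1.354 -3.346
v 0.939 1.614 -3.319
v 0.907 1.888 -3.316
v 0.762 2.122 -3.338
v 0.532 2.269 -3.379
v 0.263 2.3 -3.433
v 0.008 2.209 -3.487
v -0.182 2.014 -3.532
v -0.27 1.754 -3.559
v -0.238 1.48 -3.562
v -0.093 1.246 -3.54
v 0.137 1.099 -3.499
v 0.406 1.068 -3.445
v 1.418 -1.438 -2.757
v 2.094 -2.1 -2.593
v 1.942 -0.762 -2.183
v 2.233 -1.699 -3.192
v 1.895 -1.145 -3.537
v 1.278 -0.763 -3.425
v 0.743 -0.777 -2.921
v 0.604 -1.177 -2.321
v 0.942 -1.731 -1.977
v 1.559 -2.113 -2.089
v -1.362 -1.122 1.239
v -0.706 -0.602 0.755
v -0.254 -2.158 1.625
v 0.402 -1.638 1.141
v 0.018 -1.292 1.958
v -0.667 -0.651 1.72
v -0.293 -2.109 0.66
v -0.978 -1.468 0.422
v -0.046 -1.211 0.397
v 0.147 -0.706 1.199
v -1.107 -2.054 1.181
v -0.914 -1.549 1.983
v -1.131 -0.771 0.963
v 0.171 -1.989 1.417
v -0.054 -1.786 1.898
v 0.331 -1.48 1.613
v -1.108 -0.8 1.53
v -0.723 -0.494 1.245
v -0.297 -0.9 1.953
v -0.237 -2.266 1.135
v 0.148 -1.96 0.85
v -1.291 -1.28 0.767
v -0.906 -0.974 0.482
v -0.663 -1.86 0.427
v -0.358 -0.823 0.468
v 0.293 -1.432 0.695
v -0.115 -1.709 0.412
v -0.518 -1.333 0.272
v -0.245 -0.527 0.939
v 0.407 -1.136 1.166
v 0.181 -0.932 1.647
v -0.221 -0.556 1.507
v 0.144 -0.885 0.729
v -1.367 -1.624 1.214
v -0.715 -2.233 1.441
v -0.739 -2.204 0.873
v -1.141 -1.828 0.733
v -1.253 -1.328 1.685
v -0.602 -1.937 1.912
v -0.442 -1.427 2.108
v -0.845 -1.051 1.968
v -1.104 -1.875 1.651
v 0.679 -4.096 -0.425
v 1.474 -3.617 -0.799
v 1.255 -2.106 0.672
v 0.461 -2.584 1.045
v 1.068 -3.425 -1.057
v 0.85 -1.914 0.414
v 0.558 -3.412 -1.145
v 0.34 -1.901 0.325
v 0.081 -3.583 -1.041
v -0.138 -2.072 0.429
v -0.236 -3.891 -0.772
v -0.455 -2.38 0.699
v -0.308 -4.254 -0.41
v -0.527 -2.742 1.061
v -0.115 -4.574 -0.052
v -0.334 -3.063 1.419
v 0.29 -4.766 0.206
v 0.072 -3.255 1.677
v 0.8 -4.779 0.295
v 0.582 -3.268 1.765
v 1.278 -4.608 0.191
v 1.059 -3.097 1.661
v 1.595 -4.3 -0.079
v 1.376 -2.789 1.392
v 1.667 -3.938 -0.441
v 1.448 -2.426 1.03
v 2.769 2.588 1.557
v 2.003 1.823 3.46
v 2.529 3.747 1.926
v 1.762 2.982 3.829
v 3.778 2.658 1.991
v 3.011 1.893 3.894
v 3.537 3.817 2.36
v 2.771 3.052 4.263
f 2 1 4
f 2 4 3
f 4 1 5
f 4 5 3
f 5 1 6
f 5 6 3
f 6 1 7
f 6 7 3
f 7 1 8
f 7 8 3
f 8 1 9
f 8 9 3
f 9 1 10
f 9 10 3
f 10 1 11
f 10 11 3
f 11 1 12
f 11 12 3
f 12 1 13
f 12 13 3
f 13 1 14
f 13 14 3
f 14 1 15
f 14 15 3
f 15 1 16
f 15 16 3
f 16 1 2
f 16 2 3
f 18 17 20
f 18 20 19
f 20 17 21
f 20 21 19
f 21 17 22
f 21 22 19
f 22 17 23
f 22 23 19
f 23 17 24
f 23 24 19
f 24 17 25
f 24 25 19
f 25 17 26
f 25 26 19
f 26 17 18
f 26 18 19
f 27 64 43
f 64 38 67
f 43 67 32
f 64 67 43
f 27 43 39
f 43 32 44
f 39 44 28
f 43 44 39
f 27 39 48
f 39 28 49
f 48 49 34
f 39 49 48
f 27 48 60
f 48 34 63
f 60 63 37
f 48 63 60
f 27 60 64
f 60 37 68
f 64 68 38
f 60 68 64
f 28 44 55
f 44 32 58
f 55 58 36
f 44 58 55
f 32 67 45
f 67 38 66
f 45 66 31
f 67 66 45
f 38 68 65
f 68 37 61
f 65 61 29
f 68 61 65
f 37 63 62
f 63 34 50
f 62 50 33
f 63 50 62
f 34 49 54
f 49 28 51
f 54 51 35
f 49 51 54
f 30 56 42
f 56 36 57
f 42 57 31
f 56 57 42
f 30 42 40
f 42 31 41
f 40 41 29
f 42 41 40
f 30 40 47
f 40 29 46
f 47 46 33
f 40 46 47
f 30 47 52
f 47 33 53
f 52 53 35
f 47 53 52
f 30 52 56
f 52 35 59
f 56 59 36
f 52 59 56
f 31 57 45
f 57 36 58
f 45 58 32
f 57 58 45
f 29 41 65
f 41 31 66
f 65 66 38
f 41 66 65
f 33 46 62
f 46 29 61
f 62 61 37
f 46 61 62
f 35 53 54
f 53 33 50
f 54 50 34
f 53 50 54
f 36 59 55
f 59 35 51
f 55 51 28
f 59 51 55
f 70 69 73
f 70 73 71
f 71 73 74
f 71 74 72
f 73 69 75
f 73 75 74
f 74 75 76
f 74 76 72
f 75 69 77
f 75 77 76
f 76 77 78
f 76 78 72
f 77 69 79
f 77 79 78
f 78 79 80
f 78 80 72
f 79 69 81
f 79 81 80
f 80 81 82
f 80 82 72
f 81 69 83
f 81 83 82
f 82 83 84
f 82 84 72
f 83 69 85
f 83 85 84
f 84 85 86
f 84 86 72
f 85 69 87
f 85 87 86
f 86 87 88
f 86 88 72
f 87 69 89
f 87 89 88
f 88 89 90
f 88 90 72
f 89 69 91
f 89 91 90
f 90 91 92
f 90 92 72
f 91 69 93
f 91 93 92
f 92 93 94
f 92 94 72
f 93 69 70
f 93 70 94
f 94 70 71
f 94 71 72
f 96 98 95
f 99 96 95
f 95 98 97
f 97 99 95
f 96 102 98
f 100 96 99
f 100 102 96
f 98 102 97
f 101 99 97
f 97 102 101
f 101 100 99
f 102 100 101



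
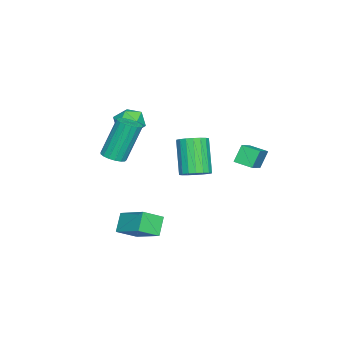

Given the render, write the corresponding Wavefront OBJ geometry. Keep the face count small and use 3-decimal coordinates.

v 2.531 -0.851 -0.773
v 3.321 0.516 0.026
v 1.853 -0.123 -1.349
v 2.642 1.245 -0.549
v 3.258 -0.805 -1.571
v 4.047 0.563 -0.771
v 2.579 -0.076 -2.146
v 3.369 1.291 -1.347
v 0.073 1.873 0.951
v 0.73 1.771 1.32
v -0.277 1.286 2.978
v -0.933 1.387 2.609
v 0.663 2.098 1.374
v -0.344 1.613 3.033
v 0.479 2.38 1.345
v -0.528 1.895 3.004
v 0.214 2.562 1.238
v -0.793 2.077 2.896
v -0.078 2.607 1.074
v -1.085 2.122 2.732
v -0.34 2.507 0.885
v -1.347 2.022 2.544
v -0.521 2.281 0.709
v -1.527 1.796 2.368
v -0.583 1.974 0.582
v -1.59 1.489 2.24
v -0.516 1.647 0.527
v -1.523 1.162 2.186
v -0.332 1.365 0.556
v -1.339 0.88 2.215
v -0.067 1.183 0.664
v -1.074 0.698 2.322
v 0.225 1.138 0.828
v -0.782 0.653 2.486
v 0.487 1.238 1.016
v -0.52 0.753 2.675
v 0.667 1.464 1.192
v -0.339 0.979 2.851
v -3.565 3.35 1.19
v -2.235 3.344 1.905
v -3.464 4.266 1.009
v -2.134 4.261 1.723
v -3.086 3.119 0.297
v -1.756 3.114 1.011
v -2.985 4.036 0.115
v -1.655 4.03 0.83
v 2.194 -1.286 2.63
v 2.787 -1.277 2.812
v 2.178 -0.704 4.771
v 1.586 -0.714 4.59
v 2.738 -1.001 2.716
v 2.129 -0.428 4.675
v 2.564 -0.79 2.6
v 1.955 -0.217 4.559
v 2.306 -0.693 2.491
v 1.697 -0.12 4.45
v 2.022 -0.731 2.415
v 1.413 -0.159 4.374
v 1.777 -0.898 2.387
v 1.168 -0.325 4.346
v 1.628 -1.153 2.415
v 1.02 -0.58 4.375
v 1.609 -1.439 2.493
v 1 -0.866 4.452
v 1.724 -1.689 2.602
v 1.115 -1.117 4.561
v 1.947 -1.848 2.718
v 1.338 -1.275 4.677
v 2.226 -1.878 2.813
v 1.617 -1.305 4.772
v 2.498 -1.772 2.867
v 1.889 -1.2 4.826
v 2.701 -1.555 2.866
v 2.092 -0.983 4.826
v -1.259 -1.3 3.367
v -0.627 -0.769 3.276
v -0.393 -2.271 3.704
v 0.239 -1.74 3.613
v -0.297 -1.645 4.241
v -0.833 -1.045 4.032
v -0.187 -1.995 2.948
v -0.723 -1.395 2.739
v 0.035 -1.198 3.017
v -0.033 -0.981 3.816
v -0.987 -2.059 3.164
v -1.055 -1.842 3.963
f 2 4 1
f 5 2 1
f 1 4 3
f 3 5 1
f 2 8 4
f 6 2 5
f 6 8 2
f 4 8 3
f 7 5 3
f 3 8 7
f 7 6 5
f 8 6 7
f 10 9 13
f 10 13 11
f 11 13 14
f 11 14 12
f 13 9 15
f 13 15 14
f 14 15 16
f 14 16 12
f 15 9 17
f 15 17 16
f 16 17 18
f 16 18 12
f 17 9 19
f 17 19 18
f 18 19 20
f 18 20 12
f 19 9 21
f 19 21 20
f 20 21 22
f 20 22 12
f 21 9 23
f 21 23 22
f 22 23 24
f 22 24 12
f 23 9 25
f 23 25 24
f 24 25 26
f 24 26 12
f 25 9 27
f 25 27 26
f 26 27 28
f 26 28 12
f 27 9 29
f 27 29 28
f 28 29 30
f 28 30 12
f 29 9 31
f 29 31 30
f 30 31 32
f 30 32 12
f 31 9 33
f 31 33 32
f 32 33 34
f 32 34 12
f 33 9 35
f 33 35 34
f 34 35 36
f 34 36 12
f 35 9 37
f 35 37 36
f 36 37 38
f 36 38 12
f 37 9 10
f 37 10 38
f 38 10 11
f 38 11 12
f 40 42 39
f 43 40 39
f 39 42 41
f 41 43 39
f 40 46 42
f 44 40 43
f 44 46 40
f 42 46 41
f 45 43 41
f 41 46 45
f 45 44 43
f 46 44 45
f 48 47 51
f 48 51 49
f 49 51 52
f 49 52 50
f 51 47 53
f 51 53 52
f 52 53 54
f 52 54 50
f 53 47 55
f 53 55 54
f 54 55 56
f 54 56 50
f 55 47 57
f 55 57 56
f 56 57 58
f 56 58 50
f 57 47 59
f 57 59 58
f 58 59 60
f 58 60 50
f 59 47 61
f 59 61 60
f 60 61 62
f 60 62 50
f 61 47 63
f 61 63 62
f 62 63 64
f 62 64 50
f 63 47 65
f 63 65 64
f 64 65 66
f 64 66 50
f 65 47 67
f 65 67 66
f 66 67 68
f 66 68 50
f 67 47 69
f 67 69 68
f 68 69 70
f 68 70 50
f 69 47 71
f 69 71 70
f 70 71 72
f 70 72 50
f 71 47 73
f 71 73 72
f 72 73 74
f 72 74 50
f 73 47 48
f 73 48 74
f 74 48 49
f 74 49 50
f 75 86 80
f 75 80 76
f 75 76 82
f 75 82 85
f 75 85 86
f 76 80 84
f 80 86 79
f 86 85 77
f 85 82 81
f 82 76 83
f 78 84 79
f 78 79 77
f 78 77 81
f 78 81 83
f 78 83 84
f 79 84 80
f 77 79 86
f 81 77 85
f 83 81 82
f 84 83 76



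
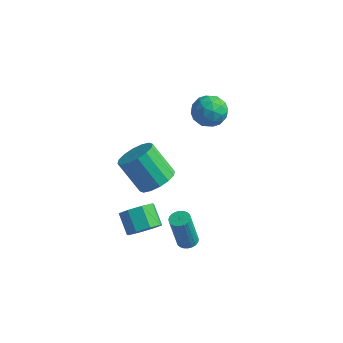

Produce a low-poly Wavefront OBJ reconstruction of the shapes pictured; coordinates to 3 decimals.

v -0.595 -2.977 -0.123
v 0.157 -2.626 0.398
v -0.693 -1.972 1.184
v -1.445 -2.323 0.663
v -0.029 -2.178 -0.175
v -0.879 -1.525 0.612
v -0.546 -2.199 -0.717
v -1.397 -1.545 0.069
v -1.092 -2.675 -0.912
v -1.942 -2.021 -0.126
v -1.347 -3.328 -0.644
v -2.197 -2.674 0.142
v -1.161 -3.775 -0.072
v -2.011 -3.122 0.715
v -0.643 -3.755 0.471
v -1.494 -3.101 1.257
v -0.098 -3.279 0.666
v -0.948 -2.625 1.452
v -1.392 -0.243 1.14
v -0.586 0.061 1.79
v -1.941 0.148 3.431
v -2.748 -0.157 2.78
v -0.798 0.538 1.589
v -2.153 0.625 3.23
v -1.169 0.805 1.268
v -2.524 0.892 2.909
v -1.601 0.792 0.913
v -2.956 0.879 2.554
v -1.976 0.501 0.618
v -3.331 0.588 2.259
v -2.195 0.01 0.463
v -3.55 0.097 2.104
v -2.199 -0.548 0.489
v -3.554 -0.461 2.13
v -1.987 -1.025 0.69
v -3.342 -0.938 2.331
v -1.616 -1.292 1.011
v -2.971 -1.205 2.652
v -1.184 -1.279 1.366
v -2.539 -1.192 3.007
v -0.809 -0.988 1.661
v -2.164 -0.901 3.302
v -0.59 -0.497 1.816
v -1.945 -0.41 3.457
v 1.542 -2.324 -0.548
v 2.086 -2.481 -0.483
v 1.762 -2.754 1.554
v 1.218 -2.596 1.488
v 2.1 -2.262 -0.451
v 1.776 -2.534 1.585
v 2.03 -2.051 -0.434
v 1.706 -2.324 1.602
v 1.885 -1.883 -0.435
v 1.561 -2.155 1.602
v 1.688 -1.781 -0.452
v 1.364 -2.054 1.584
v 1.468 -1.762 -0.485
v 1.145 -2.035 1.552
v 1.26 -1.829 -0.527
v 0.937 -2.101 1.51
v 1.095 -1.97 -0.572
v 0.771 -2.243 1.464
v 0.998 -2.166 -0.614
v 0.674 -2.439 1.423
v 0.984 -2.386 -0.645
v 0.66 -2.658 1.391
v 1.054 -2.596 -0.662
v 0.73 -2.869 1.374
v 1.199 -2.765 -0.662
v 0.875 -3.037 1.375
v 1.396 -2.866 -0.644
v 1.072 -3.139 1.392
v 1.615 -2.885 -0.612
v 1.292 -3.158 1.425
v 1.823 -2.819 -0.57
v 1.5 -3.091 1.467
v 1.989 -2.677 -0.524
v 1.665 -2.95 1.512
v -1.499 4.209 3.62
v -0.61 4.54 3.166
v -0.59 3.3 4.734
v 0.299 3.631 4.28
v -0.298 4.306 4.822
v -0.86 4.868 4.133
v -0.34 2.972 3.767
v -0.902 3.534 3.078
v 0.106 3.776 3.256
v 0.132 4.6 3.908
v -1.332 3.24 3.992
v -1.306 4.064 4.644
v -1.134 4.454 3.295
v -0.066 3.386 4.605
v -0.417 3.783 4.923
v 0.106 3.977 4.656
v -1.281 4.647 3.864
v -0.759 4.842 3.596
v -0.575 4.704 4.57
v -0.441 2.998 4.304
v 0.081 3.193 4.036
v -1.306 3.863 3.244
v -0.783 4.057 2.977
v -0.625 3.136 3.33
v -0.191 4.2 3.081
v 0.343 3.665 3.736
v -0.032 3.278 3.435
v -0.363 3.608 3.03
v -0.176 4.684 3.464
v 0.358 4.15 4.119
v 0.007 4.547 4.438
v -0.323 4.877 4.033
v 0.245 4.235 3.518
v -1.558 3.69 3.781
v -1.024 3.156 4.436
v -0.877 2.963 3.867
v -1.207 3.293 3.462
v -1.543 4.175 4.164
v -1.009 3.64 4.819
v -0.837 4.232 4.87
v -1.168 4.562 4.465
v -1.445 3.605 4.382
f 2 1 5
f 2 5 3
f 3 5 6
f 3 6 4
f 5 1 7
f 5 7 6
f 6 7 8
f 6 8 4
f 7 1 9
f 7 9 8
f 8 9 10
f 8 10 4
f 9 1 11
f 9 11 10
f 10 11 12
f 10 12 4
f 11 1 13
f 11 13 12
f 12 13 14
f 12 14 4
f 13 1 15
f 13 15 14
f 14 15 16
f 14 16 4
f 15 1 17
f 15 17 16
f 16 17 18
f 16 18 4
f 17 1 2
f 17 2 18
f 18 2 3
f 18 3 4
f 20 19 23
f 20 23 21
f 21 23 24
f 21 24 22
f 23 19 25
f 23 25 24
f 24 25 26
f 24 26 22
f 25 19 27
f 25 27 26
f 26 27 28
f 26 28 22
f 27 19 29
f 27 29 28
f 28 29 30
f 28 30 22
f 29 19 31
f 29 31 30
f 30 31 32
f 30 32 22
f 31 19 33
f 31 33 32
f 32 33 34
f 32 34 22
f 33 19 35
f 33 35 34
f 34 35 36
f 34 36 22
f 35 19 37
f 35 37 36
f 36 37 38
f 36 38 22
f 37 19 39
f 37 39 38
f 38 39 40
f 38 40 22
f 39 19 41
f 39 41 40
f 40 41 42
f 40 42 22
f 41 19 43
f 41 43 42
f 42 43 44
f 42 44 22
f 43 19 20
f 43 20 44
f 44 20 21
f 44 21 22
f 46 45 49
f 46 49 47
f 47 49 50
f 47 50 48
f 49 45 51
f 49 51 50
f 50 51 52
f 50 52 48
f 51 45 53
f 51 53 52
f 52 53 54
f 52 54 48
f 53 45 55
f 53 55 54
f 54 55 56
f 54 56 48
f 55 45 57
f 55 57 56
f 56 57 58
f 56 58 48
f 57 45 59
f 57 59 58
f 58 59 60
f 58 60 48
f 59 45 61
f 59 61 60
f 60 61 62
f 60 62 48
f 61 45 63
f 61 63 62
f 62 63 64
f 62 64 48
f 63 45 65
f 63 65 64
f 64 65 66
f 64 66 48
f 65 45 67
f 65 67 66
f 66 67 68
f 66 68 48
f 67 45 69
f 67 69 68
f 68 69 70
f 68 70 48
f 69 45 71
f 69 71 70
f 70 71 72
f 70 72 48
f 71 45 73
f 71 73 72
f 72 73 74
f 72 74 48
f 73 45 75
f 73 75 74
f 74 75 76
f 74 76 48
f 75 45 77
f 75 77 76
f 76 77 78
f 76 78 48
f 77 45 46
f 77 46 78
f 78 46 47
f 78 47 48
f 79 116 95
f 116 90 119
f 95 119 84
f 116 119 95
f 79 95 91
f 95 84 96
f 91 96 80
f 95 96 91
f 79 91 100
f 91 80 101
f 100 101 86
f 91 101 100
f 79 100 112
f 100 86 115
f 112 115 89
f 100 115 112
f 79 112 116
f 112 89 120
f 116 120 90
f 112 120 116
f 80 96 107
f 96 84 110
f 107 110 88
f 96 110 107
f 84 119 97
f 119 90 118
f 97 118 83
f 119 118 97
f 90 120 117
f 120 89 113
f 117 113 81
f 120 113 117
f 89 115 114
f 115 86 102
f 114 102 85
f 115 102 114
f 86 101 106
f 101 80 103
f 106 103 87
f 101 103 106
f 82 108 94
f 108 88 109
f 94 109 83
f 108 109 94
f 82 94 92
f 94 83 93
f 92 93 81
f 94 93 92
f 82 92 99
f 92 81 98
f 99 98 85
f 92 98 99
f 82 99 104
f 99 85 105
f 104 105 87
f 99 105 104
f 82 104 108
f 104 87 111
f 108 111 88
f 104 111 108
f 83 109 97
f 109 88 110
f 97 110 84
f 109 110 97
f 81 93 117
f 93 83 118
f 117 118 90
f 93 118 117
f 85 98 114
f 98 81 113
f 114 113 89
f 98 113 114
f 87 105 106
f 105 85 102
f 106 102 86
f 105 102 106
f 88 111 107
f 111 87 103
f 107 103 80
f 111 103 107



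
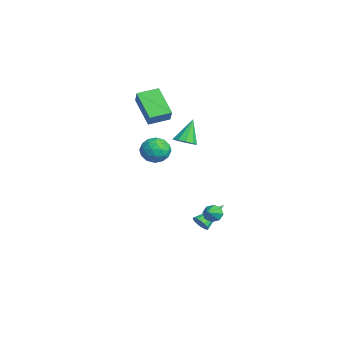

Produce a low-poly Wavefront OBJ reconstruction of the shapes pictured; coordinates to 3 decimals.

v -2.495 0.102 1.162
v -2.044 -0.363 1.561
v -3.185 0.718 2.658
v -1.816 0.043 1.499
v -1.847 0.471 1.308
v -2.125 0.758 1.062
v -2.544 0.794 0.853
v -2.945 0.566 0.763
v -3.173 0.16 0.824
v -3.142 -0.268 1.015
v -2.864 -0.555 1.262
v -2.445 -0.591 1.47
v 1.038 0.389 -3.874
v 1.225 0.146 -3.346
v 0.222 1.911 -2.886
v 1.447 0.318 -3.426
v 1.575 0.505 -3.609
v 1.581 0.666 -3.853
v 1.462 0.763 -4.101
v 1.246 0.775 -4.297
v 0.983 0.698 -4.396
v 0.732 0.55 -4.376
v 0.551 0.365 -4.24
v 0.482 0.185 -4.02
v 0.54 0.053 -3.767
v 0.713 -0.003 -3.538
v 0.96 0.03 -3.386
v -3.205 -1.947 2.445
v -4.841 -2.45 3.778
v -3.442 -0.595 2.663
v -5.079 -1.098 3.996
v -2.501 -1.962 3.304
v -4.138 -2.465 4.637
v -2.739 -0.61 3.522
v -4.375 -1.113 4.855
v 2.981 -2.116 3.595
v 3.712 -1.936 3.057
v 3.648 -3.364 4.083
v 4.379 -3.184 3.545
v 4.202 -2.649 4.279
v 3.789 -1.878 3.977
v 3.571 -3.422 3.163
v 3.158 -2.651 2.861
v 4.076 -2.743 2.79
v 4.466 -2.265 3.479
v 2.894 -3.035 3.661
v 3.284 -2.557 4.35
v 3.288 -1.916 3.283
v 4.072 -3.384 3.857
v 3.968 -3.069 4.288
v 4.398 -2.963 3.972
v 3.333 -1.882 3.824
v 3.763 -1.776 3.508
v 4.051 -2.195 4.226
v 3.597 -3.524 3.632
v 4.027 -3.418 3.316
v 2.962 -2.337 3.168
v 3.392 -2.231 2.852
v 3.309 -3.105 2.914
v 3.931 -2.285 2.81
v 4.324 -3.019 3.096
v 3.848 -3.159 2.872
v 3.606 -2.705 2.695
v 4.161 -2.004 3.215
v 4.553 -2.738 3.502
v 4.449 -2.423 3.933
v 4.206 -1.97 3.756
v 4.375 -2.478 3.058
v 2.807 -2.562 3.638
v 3.199 -3.296 3.925
v 3.154 -3.33 3.384
v 2.911 -2.877 3.207
v 3.036 -2.281 4.044
v 3.429 -3.015 4.33
v 3.754 -2.595 4.445
v 3.512 -2.141 4.268
v 2.985 -2.822 4.082
v 3.169 0.686 -1.951
v 3.457 0.572 -2.476
v 4.071 0.194 -1.349
v 3.567 0.99 -2.299
v 3.444 1.23 -1.918
v 3.16 1.151 -1.556
v 2.881 0.8 -1.425
v 2.771 0.382 -1.602
v 2.894 0.143 -1.983
v 3.179 0.221 -2.345
f 2 1 4
f 2 4 3
f 4 1 5
f 4 5 3
f 5 1 6
f 5 6 3
f 6 1 7
f 6 7 3
f 7 1 8
f 7 8 3
f 8 1 9
f 8 9 3
f 9 1 10
f 9 10 3
f 10 1 11
f 10 11 3
f 11 1 12
f 11 12 3
f 12 1 2
f 12 2 3
f 14 13 16
f 14 16 15
f 16 13 17
f 16 17 15
f 17 13 18
f 17 18 15
f 18 13 19
f 18 19 15
f 19 13 20
f 19 20 15
f 20 13 21
f 20 21 15
f 21 13 22
f 21 22 15
f 22 13 23
f 22 23 15
f 23 13 24
f 23 24 15
f 24 13 25
f 24 25 15
f 25 13 26
f 25 26 15
f 26 13 27
f 26 27 15
f 27 13 14
f 27 14 15
f 29 31 28
f 32 29 28
f 28 31 30
f 30 32 28
f 29 35 31
f 33 29 32
f 33 35 29
f 31 35 30
f 34 32 30
f 30 35 34
f 34 33 32
f 35 33 34
f 36 73 52
f 73 47 76
f 52 76 41
f 73 76 52
f 36 52 48
f 52 41 53
f 48 53 37
f 52 53 48
f 36 48 57
f 48 37 58
f 57 58 43
f 48 58 57
f 36 57 69
f 57 43 72
f 69 72 46
f 57 72 69
f 36 69 73
f 69 46 77
f 73 77 47
f 69 77 73
f 37 53 64
f 53 41 67
f 64 67 45
f 53 67 64
f 41 76 54
f 76 47 75
f 54 75 40
f 76 75 54
f 47 77 74
f 77 46 70
f 74 70 38
f 77 70 74
f 46 72 71
f 72 43 59
f 71 59 42
f 72 59 71
f 43 58 63
f 58 37 60
f 63 60 44
f 58 60 63
f 39 65 51
f 65 45 66
f 51 66 40
f 65 66 51
f 39 51 49
f 51 40 50
f 49 50 38
f 51 50 49
f 39 49 56
f 49 38 55
f 56 55 42
f 49 55 56
f 39 56 61
f 56 42 62
f 61 62 44
f 56 62 61
f 39 61 65
f 61 44 68
f 65 68 45
f 61 68 65
f 40 66 54
f 66 45 67
f 54 67 41
f 66 67 54
f 38 50 74
f 50 40 75
f 74 75 47
f 50 75 74
f 42 55 71
f 55 38 70
f 71 70 46
f 55 70 71
f 44 62 63
f 62 42 59
f 63 59 43
f 62 59 63
f 45 68 64
f 68 44 60
f 64 60 37
f 68 60 64
f 79 78 81
f 79 81 80
f 81 78 82
f 81 82 80
f 82 78 83
f 82 83 80
f 83 78 84
f 83 84 80
f 84 78 85
f 84 85 80
f 85 78 86
f 85 86 80
f 86 78 87
f 86 87 80
f 87 78 79
f 87 79 80



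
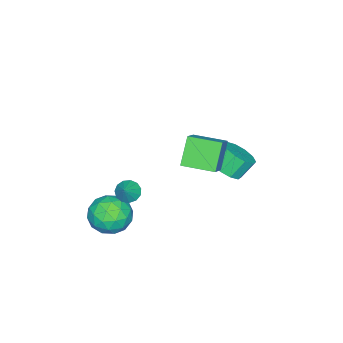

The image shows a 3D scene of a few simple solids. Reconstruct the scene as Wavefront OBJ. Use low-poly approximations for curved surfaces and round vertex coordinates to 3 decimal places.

v -2.181 0.347 -2.985
v -1.462 1.06 -2.86
v -2.12 1.546 -1.85
v -2.839 0.833 -1.975
v -1.898 1.289 -3.254
v -2.555 1.775 -2.243
v -2.441 1.159 -3.545
v -3.099 1.645 -2.535
v -2.886 0.718 -3.623
v -3.543 1.205 -2.612
v -3.061 0.136 -3.456
v -3.719 0.622 -2.446
v -2.9 -0.366 -3.11
v -3.558 0.12 -2.1
v -2.465 -0.595 -2.717
v -3.122 -0.109 -1.706
v -1.921 -0.465 -2.425
v -2.579 0.021 -1.415
v -1.477 -0.025 -2.348
v -2.134 0.462 -1.337
v -1.301 0.558 -2.514
v -1.959 1.044 -1.504
v 0.259 -0.133 1.267
v 1.506 0.289 2.212
v -0.245 1.571 1.171
v 1.002 1.994 2.115
v 1.278 0.086 -0.175
v 2.525 0.509 0.769
v 0.774 1.791 -0.272
v 2.021 2.213 0.673
v 3.036 -2.271 -2.205
v 3.494 -2.679 -2.521
v 3.784 -2.029 -1.435
v 3.538 -2.325 -2.675
v 3.422 -1.954 -2.68
v 3.184 -1.684 -2.534
v 2.899 -1.6 -2.284
v 2.658 -1.729 -2.008
v 2.536 -2.031 -1.795
v 2.573 -2.409 -1.712
v 2.758 -2.743 -1.785
v 3.03 -2.928 -1.992
v 3.305 -2.904 -2.266
v 3.044 -2.137 -4.578
v 4.294 -2.281 -4.675
v 2.966 -3.699 -3.265
v 4.216 -3.843 -3.362
v 3.741 -2.825 -2.787
v 3.789 -1.86 -3.598
v 3.471 -4.12 -4.342
v 3.519 -3.155 -5.153
v 4.558 -3.507 -4.529
v 4.725 -2.707 -3.568
v 2.535 -3.273 -4.372
v 2.702 -2.473 -3.411
v 3.676 -2.072 -4.742
v 3.584 -3.908 -3.198
v 3.305 -3.31 -2.86
v 4.039 -3.395 -2.917
v 3.379 -1.825 -4.109
v 4.114 -1.91 -4.166
v 3.789 -2.229 -3.056
v 3.146 -4.07 -3.774
v 3.881 -4.155 -3.831
v 3.221 -2.585 -5.023
v 3.955 -2.67 -5.08
v 3.471 -3.751 -4.884
v 4.565 -2.877 -4.713
v 4.519 -3.795 -3.941
v 4.081 -3.958 -4.517
v 4.11 -3.391 -4.994
v 4.664 -2.407 -4.148
v 4.618 -3.325 -3.376
v 4.339 -2.727 -3.038
v 4.367 -2.16 -3.515
v 4.819 -3.127 -4.062
v 2.642 -2.655 -4.564
v 2.596 -3.573 -3.792
v 2.893 -3.82 -4.425
v 2.921 -3.253 -4.902
v 2.741 -2.185 -3.999
v 2.695 -3.103 -3.227
v 3.15 -2.589 -2.946
v 3.179 -2.022 -3.423
v 2.441 -2.853 -3.878
f 2 1 5
f 2 5 3
f 3 5 6
f 3 6 4
f 5 1 7
f 5 7 6
f 6 7 8
f 6 8 4
f 7 1 9
f 7 9 8
f 8 9 10
f 8 10 4
f 9 1 11
f 9 11 10
f 10 11 12
f 10 12 4
f 11 1 13
f 11 13 12
f 12 13 14
f 12 14 4
f 13 1 15
f 13 15 14
f 14 15 16
f 14 16 4
f 15 1 17
f 15 17 16
f 16 17 18
f 16 18 4
f 17 1 19
f 17 19 18
f 18 19 20
f 18 20 4
f 19 1 21
f 19 21 20
f 20 21 22
f 20 22 4
f 21 1 2
f 21 2 22
f 22 2 3
f 22 3 4
f 24 26 23
f 27 24 23
f 23 26 25
f 25 27 23
f 24 30 26
f 28 24 27
f 28 30 24
f 26 30 25
f 29 27 25
f 25 30 29
f 29 28 27
f 30 28 29
f 32 31 34
f 32 34 33
f 34 31 35
f 34 35 33
f 35 31 36
f 35 36 33
f 36 31 37
f 36 37 33
f 37 31 38
f 37 38 33
f 38 31 39
f 38 39 33
f 39 31 40
f 39 40 33
f 40 31 41
f 40 41 33
f 41 31 42
f 41 42 33
f 42 31 43
f 42 43 33
f 43 31 32
f 43 32 33
f 44 81 60
f 81 55 84
f 60 84 49
f 81 84 60
f 44 60 56
f 60 49 61
f 56 61 45
f 60 61 56
f 44 56 65
f 56 45 66
f 65 66 51
f 56 66 65
f 44 65 77
f 65 51 80
f 77 80 54
f 65 80 77
f 44 77 81
f 77 54 85
f 81 85 55
f 77 85 81
f 45 61 72
f 61 49 75
f 72 75 53
f 61 75 72
f 49 84 62
f 84 55 83
f 62 83 48
f 84 83 62
f 55 85 82
f 85 54 78
f 82 78 46
f 85 78 82
f 54 80 79
f 80 51 67
f 79 67 50
f 80 67 79
f 51 66 71
f 66 45 68
f 71 68 52
f 66 68 71
f 47 73 59
f 73 53 74
f 59 74 48
f 73 74 59
f 47 59 57
f 59 48 58
f 57 58 46
f 59 58 57
f 47 57 64
f 57 46 63
f 64 63 50
f 57 63 64
f 47 64 69
f 64 50 70
f 69 70 52
f 64 70 69
f 47 69 73
f 69 52 76
f 73 76 53
f 69 76 73
f 48 74 62
f 74 53 75
f 62 75 49
f 74 75 62
f 46 58 82
f 58 48 83
f 82 83 55
f 58 83 82
f 50 63 79
f 63 46 78
f 79 78 54
f 63 78 79
f 52 70 71
f 70 50 67
f 71 67 51
f 70 67 71
f 53 76 72
f 76 52 68
f 72 68 45
f 76 68 72



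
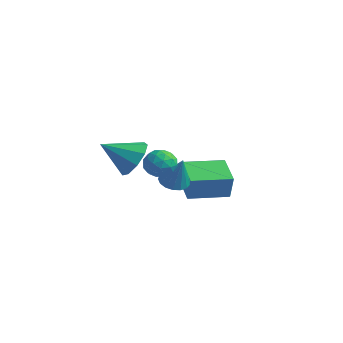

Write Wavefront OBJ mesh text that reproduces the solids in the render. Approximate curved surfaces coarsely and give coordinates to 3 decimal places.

v 1.676 -0.639 3.75
v 2.279 -1.013 3.43
v 0.901 -1.547 3.35
v 1.504 -1.921 3.03
v 1.441 -1.875 3.804
v 1.92 -1.314 4.052
v 1.26 -1.246 2.728
v 1.739 -0.685 2.976
v 2.022 -1.388 2.799
v 2.134 -1.777 3.464
v 1.046 -0.783 3.316
v 1.158 -1.172 3.981
v 2.045 -0.746 3.625
v 1.135 -1.814 3.155
v 1.097 -1.787 3.61
v 1.452 -2.006 3.422
v 1.834 -0.923 3.99
v 2.189 -1.143 3.803
v 1.696 -1.649 4.022
v 0.991 -1.417 2.977
v 1.346 -1.637 2.79
v 1.728 -0.554 3.358
v 2.083 -0.773 3.17
v 1.484 -0.911 2.758
v 2.249 -1.187 3.066
v 1.793 -1.72 2.831
v 1.65 -1.324 2.654
v 1.932 -0.994 2.799
v 2.314 -1.415 3.457
v 1.859 -1.949 3.222
v 1.822 -1.921 3.677
v 2.103 -1.592 3.822
v 2.163 -1.636 3.086
v 1.321 -0.611 3.558
v 0.866 -1.145 3.323
v 1.077 -0.968 2.958
v 1.358 -0.639 3.103
v 1.387 -0.84 3.949
v 0.931 -1.373 3.714
v 1.248 -1.566 3.981
v 1.53 -1.236 4.126
v 1.017 -0.924 3.694
v -2.151 0.818 1.679
v -1.325 0.651 2.323
v -3.129 -0.318 2.641
v -1.724 1.204 2.57
v -2.323 1.576 2.4
v -2.842 1.593 1.893
v -3.037 1.248 1.287
v -2.818 0.701 0.864
v -2.287 0.209 0.822
v -1.692 0.002 1.182
v -1.313 0.176 1.775
v -2.182 3.622 -0.598
v -1.856 3.504 0.676
v -1.158 5.301 -0.704
v -0.832 5.183 0.569
v -0.808 2.757 -1.029
v -0.482 2.639 0.244
v 0.216 4.436 -1.136
v 0.542 4.318 0.138
v 1.071 0.057 1.723
v 1.495 -0.454 1.5
v 1.709 -0.057 3.197
v 1.671 -0.174 1.446
v 1.709 0.159 1.455
v 1.602 0.468 1.525
v 1.372 0.683 1.641
v 1.074 0.755 1.776
v 0.775 0.666 1.898
v 0.544 0.439 1.981
v 0.433 0.123 2.004
v 0.469 -0.208 1.963
v 0.642 -0.478 1.868
v 0.914 -0.625 1.739
v 1.222 -0.617 1.606
f 1 38 17
f 38 12 41
f 17 41 6
f 38 41 17
f 1 17 13
f 17 6 18
f 13 18 2
f 17 18 13
f 1 13 22
f 13 2 23
f 22 23 8
f 13 23 22
f 1 22 34
f 22 8 37
f 34 37 11
f 22 37 34
f 1 34 38
f 34 11 42
f 38 42 12
f 34 42 38
f 2 18 29
f 18 6 32
f 29 32 10
f 18 32 29
f 6 41 19
f 41 12 40
f 19 40 5
f 41 40 19
f 12 42 39
f 42 11 35
f 39 35 3
f 42 35 39
f 11 37 36
f 37 8 24
f 36 24 7
f 37 24 36
f 8 23 28
f 23 2 25
f 28 25 9
f 23 25 28
f 4 30 16
f 30 10 31
f 16 31 5
f 30 31 16
f 4 16 14
f 16 5 15
f 14 15 3
f 16 15 14
f 4 14 21
f 14 3 20
f 21 20 7
f 14 20 21
f 4 21 26
f 21 7 27
f 26 27 9
f 21 27 26
f 4 26 30
f 26 9 33
f 30 33 10
f 26 33 30
f 5 31 19
f 31 10 32
f 19 32 6
f 31 32 19
f 3 15 39
f 15 5 40
f 39 40 12
f 15 40 39
f 7 20 36
f 20 3 35
f 36 35 11
f 20 35 36
f 9 27 28
f 27 7 24
f 28 24 8
f 27 24 28
f 10 33 29
f 33 9 25
f 29 25 2
f 33 25 29
f 44 43 46
f 44 46 45
f 46 43 47
f 46 47 45
f 47 43 48
f 47 48 45
f 48 43 49
f 48 49 45
f 49 43 50
f 49 50 45
f 50 43 51
f 50 51 45
f 51 43 52
f 51 52 45
f 52 43 53
f 52 53 45
f 53 43 44
f 53 44 45
f 55 57 54
f 58 55 54
f 54 57 56
f 56 58 54
f 55 61 57
f 59 55 58
f 59 61 55
f 57 61 56
f 60 58 56
f 56 61 60
f 60 59 58
f 61 59 60
f 63 62 65
f 63 65 64
f 65 62 66
f 65 66 64
f 66 62 67
f 66 67 64
f 67 62 68
f 67 68 64
f 68 62 69
f 68 69 64
f 69 62 70
f 69 70 64
f 70 62 71
f 70 71 64
f 71 62 72
f 71 72 64
f 72 62 73
f 72 73 64
f 73 62 74
f 73 74 64
f 74 62 75
f 74 75 64
f 75 62 76
f 75 76 64
f 76 62 63
f 76 63 64

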